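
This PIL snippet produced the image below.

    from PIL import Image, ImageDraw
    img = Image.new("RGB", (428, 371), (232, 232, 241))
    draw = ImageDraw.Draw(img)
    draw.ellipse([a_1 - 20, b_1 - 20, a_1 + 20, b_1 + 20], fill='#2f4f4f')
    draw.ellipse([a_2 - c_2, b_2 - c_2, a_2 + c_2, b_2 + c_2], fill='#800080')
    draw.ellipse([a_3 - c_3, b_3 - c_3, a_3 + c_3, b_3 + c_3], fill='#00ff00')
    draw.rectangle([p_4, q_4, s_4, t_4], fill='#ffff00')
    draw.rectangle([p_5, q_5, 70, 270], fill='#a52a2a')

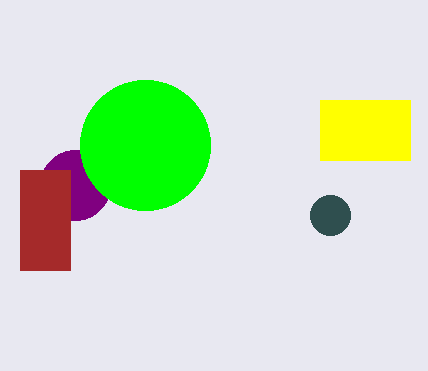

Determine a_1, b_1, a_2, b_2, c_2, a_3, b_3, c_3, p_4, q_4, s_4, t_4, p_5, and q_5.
a_1 = 330, b_1 = 215, a_2 = 75, b_2 = 185, c_2 = 35, a_3 = 145, b_3 = 145, c_3 = 65, p_4 = 320, q_4 = 100, s_4 = 410, t_4 = 160, p_5 = 20, q_5 = 170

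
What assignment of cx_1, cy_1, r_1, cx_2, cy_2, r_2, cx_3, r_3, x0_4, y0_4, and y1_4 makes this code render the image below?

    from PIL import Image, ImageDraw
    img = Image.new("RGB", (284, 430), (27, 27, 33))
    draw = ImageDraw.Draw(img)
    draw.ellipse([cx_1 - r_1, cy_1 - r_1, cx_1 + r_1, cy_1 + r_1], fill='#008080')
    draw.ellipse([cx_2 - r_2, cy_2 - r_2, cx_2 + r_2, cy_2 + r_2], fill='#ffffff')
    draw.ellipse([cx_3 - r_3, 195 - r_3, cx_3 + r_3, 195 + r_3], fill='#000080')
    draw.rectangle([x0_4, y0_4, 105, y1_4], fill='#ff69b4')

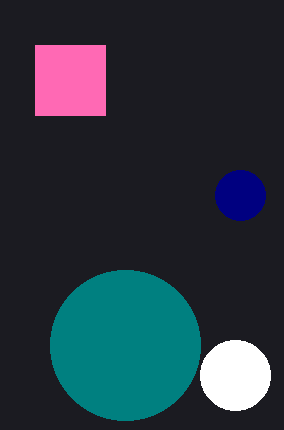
cx_1 = 125
cy_1 = 345
r_1 = 75
cx_2 = 235
cy_2 = 375
r_2 = 35
cx_3 = 240
r_3 = 25
x0_4 = 35
y0_4 = 45
y1_4 = 115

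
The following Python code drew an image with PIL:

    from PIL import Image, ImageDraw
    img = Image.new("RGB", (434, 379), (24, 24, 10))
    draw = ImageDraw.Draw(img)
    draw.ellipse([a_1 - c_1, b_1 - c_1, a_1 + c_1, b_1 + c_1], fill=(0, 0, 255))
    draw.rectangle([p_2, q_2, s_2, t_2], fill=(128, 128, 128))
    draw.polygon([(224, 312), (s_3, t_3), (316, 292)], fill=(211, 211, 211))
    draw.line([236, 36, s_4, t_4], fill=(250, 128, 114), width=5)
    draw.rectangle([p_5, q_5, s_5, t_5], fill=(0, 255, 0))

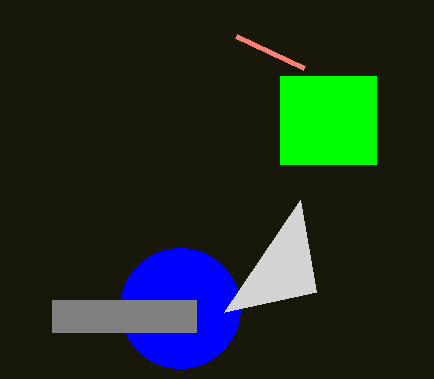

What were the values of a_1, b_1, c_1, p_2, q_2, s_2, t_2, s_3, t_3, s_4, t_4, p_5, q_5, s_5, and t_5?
a_1 = 180
b_1 = 308
c_1 = 60
p_2 = 52
q_2 = 300
s_2 = 196
t_2 = 332
s_3 = 300
t_3 = 200
s_4 = 304
t_4 = 68
p_5 = 280
q_5 = 76
s_5 = 376
t_5 = 164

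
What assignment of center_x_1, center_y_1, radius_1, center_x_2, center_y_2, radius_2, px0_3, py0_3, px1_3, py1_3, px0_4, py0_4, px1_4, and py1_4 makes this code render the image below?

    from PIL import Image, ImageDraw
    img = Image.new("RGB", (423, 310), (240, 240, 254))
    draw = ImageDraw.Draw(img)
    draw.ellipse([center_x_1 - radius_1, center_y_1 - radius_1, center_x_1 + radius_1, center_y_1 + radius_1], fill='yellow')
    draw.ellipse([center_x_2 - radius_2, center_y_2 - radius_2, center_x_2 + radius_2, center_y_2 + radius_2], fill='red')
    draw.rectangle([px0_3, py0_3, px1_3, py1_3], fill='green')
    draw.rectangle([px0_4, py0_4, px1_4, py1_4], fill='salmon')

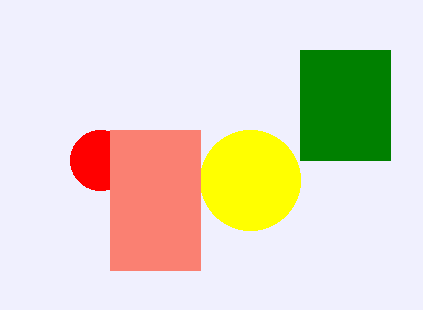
center_x_1 = 250, center_y_1 = 180, radius_1 = 50, center_x_2 = 100, center_y_2 = 160, radius_2 = 30, px0_3 = 300, py0_3 = 50, px1_3 = 390, py1_3 = 160, px0_4 = 110, py0_4 = 130, px1_4 = 200, py1_4 = 270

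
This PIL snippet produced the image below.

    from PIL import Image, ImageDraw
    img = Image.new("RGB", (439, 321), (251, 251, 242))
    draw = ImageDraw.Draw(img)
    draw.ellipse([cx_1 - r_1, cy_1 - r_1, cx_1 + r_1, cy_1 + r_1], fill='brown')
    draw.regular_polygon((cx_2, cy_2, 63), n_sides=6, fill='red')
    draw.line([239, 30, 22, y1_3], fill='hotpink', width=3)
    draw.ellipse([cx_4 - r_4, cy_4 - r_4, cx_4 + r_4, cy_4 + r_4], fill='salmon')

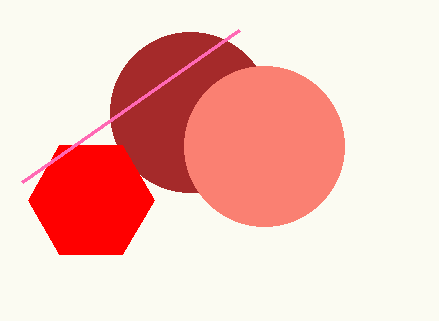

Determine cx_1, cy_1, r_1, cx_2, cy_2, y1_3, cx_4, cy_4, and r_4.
cx_1 = 190
cy_1 = 112
r_1 = 80
cx_2 = 91
cy_2 = 200
y1_3 = 182
cx_4 = 264
cy_4 = 146
r_4 = 80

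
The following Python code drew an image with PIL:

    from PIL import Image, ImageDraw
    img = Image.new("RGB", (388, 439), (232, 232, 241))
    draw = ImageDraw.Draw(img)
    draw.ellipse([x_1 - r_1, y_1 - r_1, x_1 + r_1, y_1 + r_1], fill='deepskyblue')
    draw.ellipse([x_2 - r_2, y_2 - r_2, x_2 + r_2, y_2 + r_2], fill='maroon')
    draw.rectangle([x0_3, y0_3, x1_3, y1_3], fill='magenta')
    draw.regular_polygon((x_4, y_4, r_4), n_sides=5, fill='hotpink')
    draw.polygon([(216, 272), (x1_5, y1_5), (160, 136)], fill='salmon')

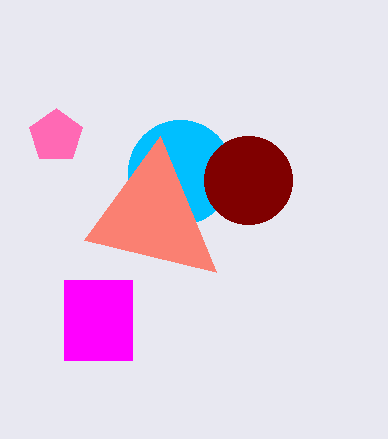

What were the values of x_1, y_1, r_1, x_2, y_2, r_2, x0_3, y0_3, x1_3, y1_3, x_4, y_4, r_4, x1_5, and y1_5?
x_1 = 180
y_1 = 172
r_1 = 52
x_2 = 248
y_2 = 180
r_2 = 44
x0_3 = 64
y0_3 = 280
x1_3 = 132
y1_3 = 360
x_4 = 56
y_4 = 136
r_4 = 28
x1_5 = 84
y1_5 = 240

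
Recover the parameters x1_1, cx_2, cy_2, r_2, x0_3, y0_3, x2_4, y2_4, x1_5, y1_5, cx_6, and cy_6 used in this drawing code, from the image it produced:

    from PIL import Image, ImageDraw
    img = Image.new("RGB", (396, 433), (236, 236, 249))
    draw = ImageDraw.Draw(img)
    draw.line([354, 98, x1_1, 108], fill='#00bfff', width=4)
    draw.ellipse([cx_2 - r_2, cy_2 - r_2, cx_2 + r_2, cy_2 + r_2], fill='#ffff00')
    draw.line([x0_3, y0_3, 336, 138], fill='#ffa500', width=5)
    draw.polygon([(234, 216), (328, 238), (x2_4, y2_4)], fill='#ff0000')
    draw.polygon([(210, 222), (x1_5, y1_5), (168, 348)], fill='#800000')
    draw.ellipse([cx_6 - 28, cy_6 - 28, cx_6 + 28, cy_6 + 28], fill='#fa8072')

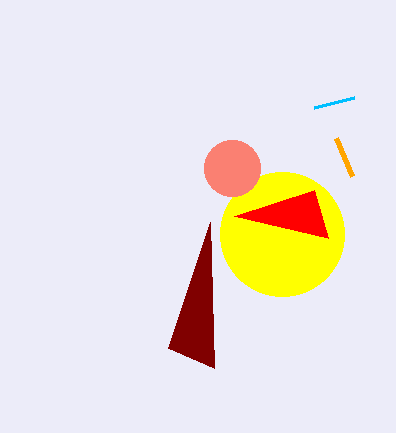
x1_1 = 314; cx_2 = 282; cy_2 = 234; r_2 = 62; x0_3 = 352; y0_3 = 176; x2_4 = 314; y2_4 = 190; x1_5 = 214; y1_5 = 368; cx_6 = 232; cy_6 = 168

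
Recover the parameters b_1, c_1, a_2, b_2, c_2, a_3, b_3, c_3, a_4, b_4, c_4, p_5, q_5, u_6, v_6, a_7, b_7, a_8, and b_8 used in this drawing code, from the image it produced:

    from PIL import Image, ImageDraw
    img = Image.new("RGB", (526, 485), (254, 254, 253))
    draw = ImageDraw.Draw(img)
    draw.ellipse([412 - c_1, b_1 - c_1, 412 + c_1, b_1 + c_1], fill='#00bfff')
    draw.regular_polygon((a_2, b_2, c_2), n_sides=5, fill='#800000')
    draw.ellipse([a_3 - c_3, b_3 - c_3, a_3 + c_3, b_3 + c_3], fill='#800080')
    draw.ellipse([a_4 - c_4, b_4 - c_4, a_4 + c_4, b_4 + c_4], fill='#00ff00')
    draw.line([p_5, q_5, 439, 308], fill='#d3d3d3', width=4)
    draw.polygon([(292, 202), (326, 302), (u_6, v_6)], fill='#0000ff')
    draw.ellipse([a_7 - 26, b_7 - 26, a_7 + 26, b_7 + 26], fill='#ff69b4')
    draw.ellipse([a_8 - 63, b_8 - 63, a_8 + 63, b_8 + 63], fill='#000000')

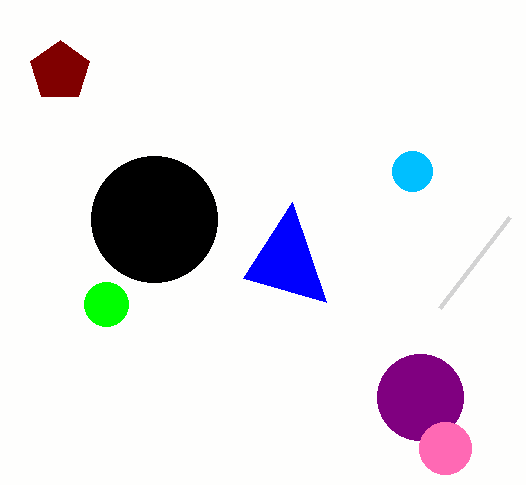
b_1 = 171; c_1 = 20; a_2 = 60; b_2 = 71; c_2 = 31; a_3 = 420; b_3 = 397; c_3 = 43; a_4 = 106; b_4 = 304; c_4 = 22; p_5 = 509; q_5 = 217; u_6 = 243; v_6 = 278; a_7 = 445; b_7 = 448; a_8 = 154; b_8 = 219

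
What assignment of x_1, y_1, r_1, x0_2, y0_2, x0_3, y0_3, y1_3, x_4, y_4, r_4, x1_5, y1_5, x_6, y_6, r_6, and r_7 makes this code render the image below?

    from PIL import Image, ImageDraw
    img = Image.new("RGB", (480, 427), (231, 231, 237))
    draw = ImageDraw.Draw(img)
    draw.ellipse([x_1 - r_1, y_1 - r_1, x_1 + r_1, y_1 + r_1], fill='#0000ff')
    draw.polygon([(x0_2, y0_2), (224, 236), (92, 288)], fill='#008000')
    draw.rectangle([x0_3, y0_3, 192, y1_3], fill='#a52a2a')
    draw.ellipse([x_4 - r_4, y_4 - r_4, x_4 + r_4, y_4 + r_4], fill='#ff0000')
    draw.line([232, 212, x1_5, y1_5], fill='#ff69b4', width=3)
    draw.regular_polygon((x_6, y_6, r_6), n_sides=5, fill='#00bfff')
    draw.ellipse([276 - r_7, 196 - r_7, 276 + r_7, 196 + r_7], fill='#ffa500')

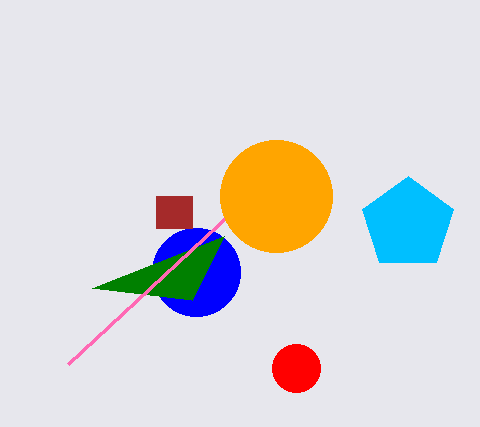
x_1 = 196, y_1 = 272, r_1 = 44, x0_2 = 192, y0_2 = 300, x0_3 = 156, y0_3 = 196, y1_3 = 228, x_4 = 296, y_4 = 368, r_4 = 24, x1_5 = 68, y1_5 = 364, x_6 = 408, y_6 = 224, r_6 = 48, r_7 = 56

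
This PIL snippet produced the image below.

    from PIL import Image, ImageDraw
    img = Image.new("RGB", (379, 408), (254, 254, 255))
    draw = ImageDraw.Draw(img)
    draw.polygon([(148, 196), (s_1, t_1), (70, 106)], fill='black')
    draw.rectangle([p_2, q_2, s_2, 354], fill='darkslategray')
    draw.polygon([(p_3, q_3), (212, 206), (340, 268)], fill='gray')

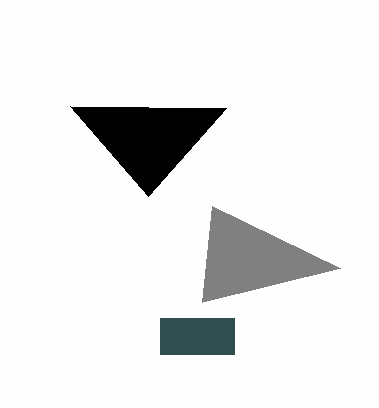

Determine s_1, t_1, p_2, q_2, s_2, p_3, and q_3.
s_1 = 226, t_1 = 108, p_2 = 160, q_2 = 318, s_2 = 234, p_3 = 202, q_3 = 302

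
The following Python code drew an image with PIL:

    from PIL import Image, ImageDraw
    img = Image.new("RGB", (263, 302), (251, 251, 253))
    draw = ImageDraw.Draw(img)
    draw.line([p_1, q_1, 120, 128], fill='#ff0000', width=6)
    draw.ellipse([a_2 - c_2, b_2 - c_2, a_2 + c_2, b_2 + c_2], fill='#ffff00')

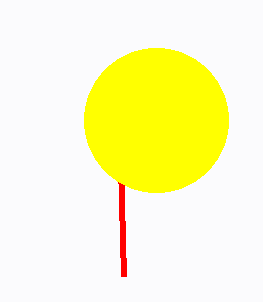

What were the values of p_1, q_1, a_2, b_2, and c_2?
p_1 = 124; q_1 = 276; a_2 = 156; b_2 = 120; c_2 = 72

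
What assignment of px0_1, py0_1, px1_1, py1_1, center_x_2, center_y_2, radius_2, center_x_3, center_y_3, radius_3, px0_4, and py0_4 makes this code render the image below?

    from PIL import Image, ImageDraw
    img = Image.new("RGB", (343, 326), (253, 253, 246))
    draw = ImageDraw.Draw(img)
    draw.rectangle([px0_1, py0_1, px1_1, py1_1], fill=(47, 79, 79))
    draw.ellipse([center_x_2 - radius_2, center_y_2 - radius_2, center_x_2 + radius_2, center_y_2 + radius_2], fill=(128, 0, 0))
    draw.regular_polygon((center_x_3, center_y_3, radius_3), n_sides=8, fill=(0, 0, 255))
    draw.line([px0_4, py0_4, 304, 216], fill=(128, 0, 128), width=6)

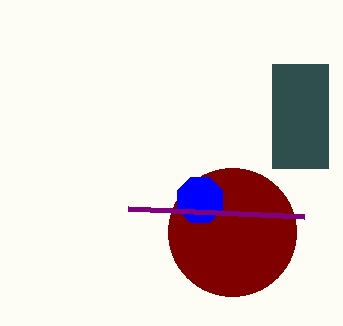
px0_1 = 272, py0_1 = 64, px1_1 = 328, py1_1 = 168, center_x_2 = 232, center_y_2 = 232, radius_2 = 64, center_x_3 = 200, center_y_3 = 200, radius_3 = 24, px0_4 = 128, py0_4 = 208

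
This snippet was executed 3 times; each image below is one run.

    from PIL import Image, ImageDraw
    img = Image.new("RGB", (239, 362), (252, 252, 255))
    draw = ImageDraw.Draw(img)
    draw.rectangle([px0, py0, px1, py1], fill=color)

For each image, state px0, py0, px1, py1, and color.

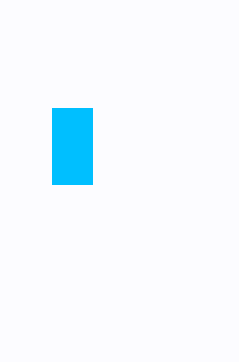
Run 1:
px0 = 52, py0 = 108, px1 = 92, py1 = 184, color = 'deepskyblue'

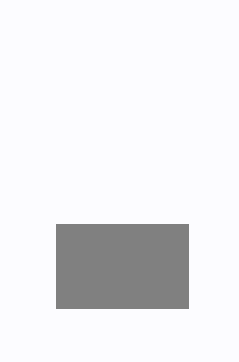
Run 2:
px0 = 56, py0 = 224, px1 = 188, py1 = 308, color = 'gray'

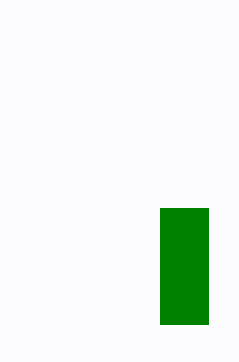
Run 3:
px0 = 160
py0 = 208
px1 = 208
py1 = 324
color = 'green'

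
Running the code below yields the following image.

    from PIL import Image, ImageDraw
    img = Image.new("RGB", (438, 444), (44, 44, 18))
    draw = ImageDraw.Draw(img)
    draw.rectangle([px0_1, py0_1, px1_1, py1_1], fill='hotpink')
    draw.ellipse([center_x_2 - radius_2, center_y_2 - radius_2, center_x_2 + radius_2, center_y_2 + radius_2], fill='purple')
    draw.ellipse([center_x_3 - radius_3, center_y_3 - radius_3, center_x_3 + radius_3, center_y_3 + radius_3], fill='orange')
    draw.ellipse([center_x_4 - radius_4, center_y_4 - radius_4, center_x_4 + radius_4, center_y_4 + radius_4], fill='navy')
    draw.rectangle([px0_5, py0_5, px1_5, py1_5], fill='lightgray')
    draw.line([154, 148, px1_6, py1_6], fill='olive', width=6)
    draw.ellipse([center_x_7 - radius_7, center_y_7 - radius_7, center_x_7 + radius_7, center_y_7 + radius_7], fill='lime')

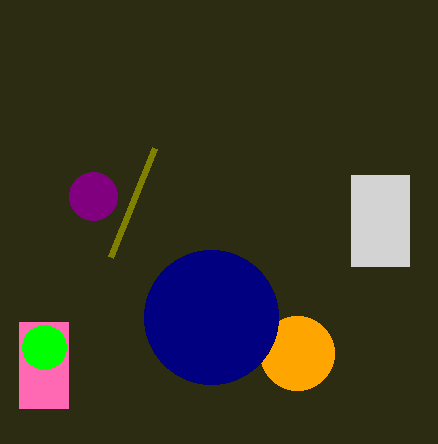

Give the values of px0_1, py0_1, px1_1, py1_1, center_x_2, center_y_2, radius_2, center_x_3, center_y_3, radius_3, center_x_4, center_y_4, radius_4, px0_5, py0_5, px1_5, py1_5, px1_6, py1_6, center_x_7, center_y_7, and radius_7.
px0_1 = 19; py0_1 = 322; px1_1 = 68; py1_1 = 408; center_x_2 = 93; center_y_2 = 196; radius_2 = 24; center_x_3 = 297; center_y_3 = 353; radius_3 = 37; center_x_4 = 211; center_y_4 = 317; radius_4 = 67; px0_5 = 351; py0_5 = 175; px1_5 = 409; py1_5 = 266; px1_6 = 110; py1_6 = 257; center_x_7 = 44; center_y_7 = 347; radius_7 = 22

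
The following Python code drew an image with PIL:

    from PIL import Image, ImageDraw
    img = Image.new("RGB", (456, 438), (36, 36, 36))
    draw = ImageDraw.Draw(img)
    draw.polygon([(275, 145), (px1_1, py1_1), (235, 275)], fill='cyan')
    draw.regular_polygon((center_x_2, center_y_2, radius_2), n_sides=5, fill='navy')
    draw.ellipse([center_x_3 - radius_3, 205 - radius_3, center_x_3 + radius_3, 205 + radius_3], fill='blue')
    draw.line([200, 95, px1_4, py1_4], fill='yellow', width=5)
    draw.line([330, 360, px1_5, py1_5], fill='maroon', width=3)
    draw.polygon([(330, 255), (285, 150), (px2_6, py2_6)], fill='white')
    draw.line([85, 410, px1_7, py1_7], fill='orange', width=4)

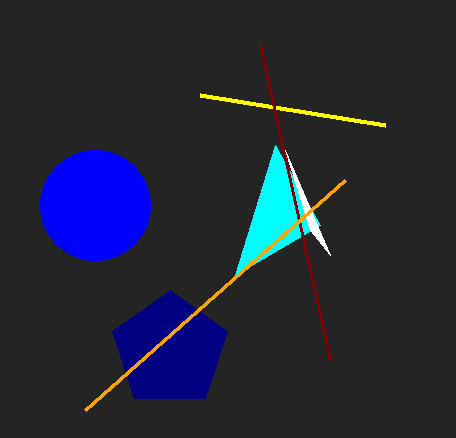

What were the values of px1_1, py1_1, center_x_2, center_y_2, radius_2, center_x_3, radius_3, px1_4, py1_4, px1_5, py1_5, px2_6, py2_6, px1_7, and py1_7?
px1_1 = 320, py1_1 = 225, center_x_2 = 170, center_y_2 = 350, radius_2 = 60, center_x_3 = 95, radius_3 = 55, px1_4 = 385, py1_4 = 125, px1_5 = 260, py1_5 = 45, px2_6 = 310, py2_6 = 230, px1_7 = 345, py1_7 = 180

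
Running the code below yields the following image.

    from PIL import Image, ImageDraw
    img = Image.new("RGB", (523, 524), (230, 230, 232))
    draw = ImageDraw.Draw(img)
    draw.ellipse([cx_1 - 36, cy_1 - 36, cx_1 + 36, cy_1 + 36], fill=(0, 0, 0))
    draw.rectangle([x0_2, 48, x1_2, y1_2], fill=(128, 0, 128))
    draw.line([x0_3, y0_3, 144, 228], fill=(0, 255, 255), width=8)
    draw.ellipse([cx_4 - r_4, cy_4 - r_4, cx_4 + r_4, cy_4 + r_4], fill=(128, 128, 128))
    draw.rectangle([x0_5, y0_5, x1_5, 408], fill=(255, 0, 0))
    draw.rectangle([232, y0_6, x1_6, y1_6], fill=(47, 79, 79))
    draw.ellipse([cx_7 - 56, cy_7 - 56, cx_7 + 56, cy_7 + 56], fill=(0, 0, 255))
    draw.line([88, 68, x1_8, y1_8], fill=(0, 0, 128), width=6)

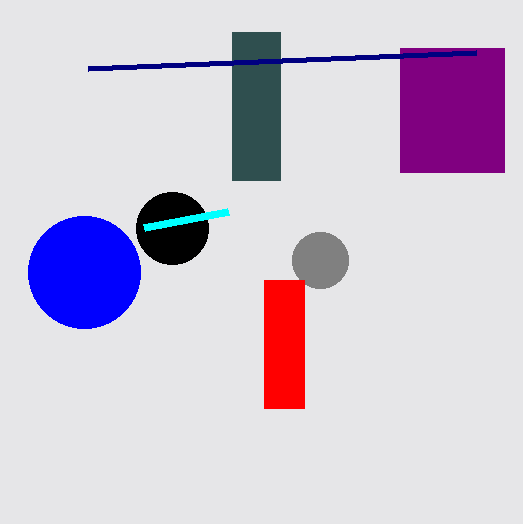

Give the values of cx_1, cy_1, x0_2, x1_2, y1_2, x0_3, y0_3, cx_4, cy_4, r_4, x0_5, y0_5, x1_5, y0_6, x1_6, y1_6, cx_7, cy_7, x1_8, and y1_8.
cx_1 = 172
cy_1 = 228
x0_2 = 400
x1_2 = 504
y1_2 = 172
x0_3 = 228
y0_3 = 212
cx_4 = 320
cy_4 = 260
r_4 = 28
x0_5 = 264
y0_5 = 280
x1_5 = 304
y0_6 = 32
x1_6 = 280
y1_6 = 180
cx_7 = 84
cy_7 = 272
x1_8 = 476
y1_8 = 52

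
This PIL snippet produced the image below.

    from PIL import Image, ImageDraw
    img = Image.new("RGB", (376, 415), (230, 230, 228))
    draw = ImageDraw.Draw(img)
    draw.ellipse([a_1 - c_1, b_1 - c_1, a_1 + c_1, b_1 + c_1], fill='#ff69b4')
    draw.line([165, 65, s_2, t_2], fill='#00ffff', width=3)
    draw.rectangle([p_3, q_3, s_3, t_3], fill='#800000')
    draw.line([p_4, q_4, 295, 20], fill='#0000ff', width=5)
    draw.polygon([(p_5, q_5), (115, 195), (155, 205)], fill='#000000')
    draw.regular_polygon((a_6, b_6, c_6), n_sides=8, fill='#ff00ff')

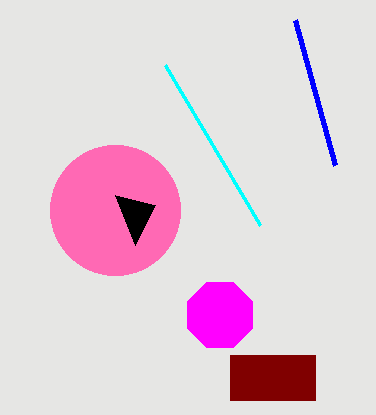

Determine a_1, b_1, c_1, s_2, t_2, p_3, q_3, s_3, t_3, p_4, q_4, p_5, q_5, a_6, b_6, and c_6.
a_1 = 115
b_1 = 210
c_1 = 65
s_2 = 260
t_2 = 225
p_3 = 230
q_3 = 355
s_3 = 315
t_3 = 400
p_4 = 335
q_4 = 165
p_5 = 135
q_5 = 245
a_6 = 220
b_6 = 315
c_6 = 35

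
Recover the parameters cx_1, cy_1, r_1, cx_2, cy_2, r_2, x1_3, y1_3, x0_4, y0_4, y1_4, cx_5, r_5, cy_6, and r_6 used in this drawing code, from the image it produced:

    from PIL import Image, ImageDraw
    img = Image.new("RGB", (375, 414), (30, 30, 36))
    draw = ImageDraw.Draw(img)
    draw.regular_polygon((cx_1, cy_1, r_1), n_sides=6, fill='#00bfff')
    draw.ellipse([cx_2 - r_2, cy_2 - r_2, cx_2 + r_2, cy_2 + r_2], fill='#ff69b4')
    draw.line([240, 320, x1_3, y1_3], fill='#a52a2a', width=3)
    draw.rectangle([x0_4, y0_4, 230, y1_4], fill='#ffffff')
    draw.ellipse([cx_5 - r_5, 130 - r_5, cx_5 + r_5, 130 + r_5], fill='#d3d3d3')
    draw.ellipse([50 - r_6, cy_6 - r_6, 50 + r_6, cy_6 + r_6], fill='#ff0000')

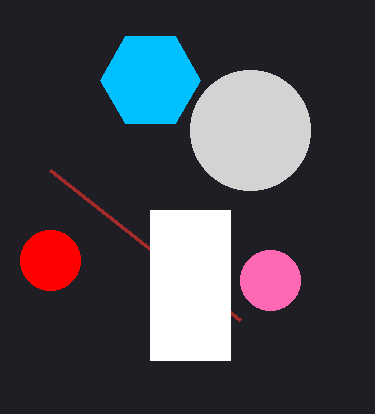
cx_1 = 150
cy_1 = 80
r_1 = 50
cx_2 = 270
cy_2 = 280
r_2 = 30
x1_3 = 50
y1_3 = 170
x0_4 = 150
y0_4 = 210
y1_4 = 360
cx_5 = 250
r_5 = 60
cy_6 = 260
r_6 = 30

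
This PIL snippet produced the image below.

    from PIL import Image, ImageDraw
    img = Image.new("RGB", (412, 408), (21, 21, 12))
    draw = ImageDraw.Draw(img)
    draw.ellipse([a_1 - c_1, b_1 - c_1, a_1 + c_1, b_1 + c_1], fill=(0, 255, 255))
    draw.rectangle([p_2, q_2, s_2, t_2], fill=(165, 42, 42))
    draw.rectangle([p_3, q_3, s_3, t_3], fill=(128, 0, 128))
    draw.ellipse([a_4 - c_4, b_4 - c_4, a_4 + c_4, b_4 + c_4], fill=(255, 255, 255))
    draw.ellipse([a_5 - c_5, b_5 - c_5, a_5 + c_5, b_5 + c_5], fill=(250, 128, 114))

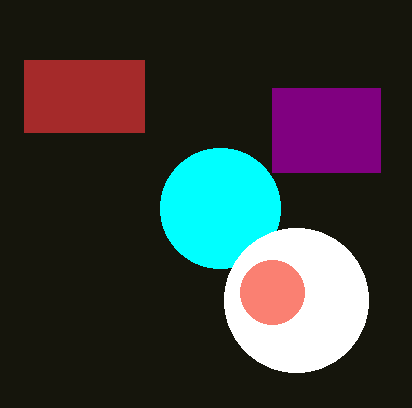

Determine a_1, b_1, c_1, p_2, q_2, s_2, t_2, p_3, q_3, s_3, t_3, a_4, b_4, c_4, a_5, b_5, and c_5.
a_1 = 220; b_1 = 208; c_1 = 60; p_2 = 24; q_2 = 60; s_2 = 144; t_2 = 132; p_3 = 272; q_3 = 88; s_3 = 380; t_3 = 172; a_4 = 296; b_4 = 300; c_4 = 72; a_5 = 272; b_5 = 292; c_5 = 32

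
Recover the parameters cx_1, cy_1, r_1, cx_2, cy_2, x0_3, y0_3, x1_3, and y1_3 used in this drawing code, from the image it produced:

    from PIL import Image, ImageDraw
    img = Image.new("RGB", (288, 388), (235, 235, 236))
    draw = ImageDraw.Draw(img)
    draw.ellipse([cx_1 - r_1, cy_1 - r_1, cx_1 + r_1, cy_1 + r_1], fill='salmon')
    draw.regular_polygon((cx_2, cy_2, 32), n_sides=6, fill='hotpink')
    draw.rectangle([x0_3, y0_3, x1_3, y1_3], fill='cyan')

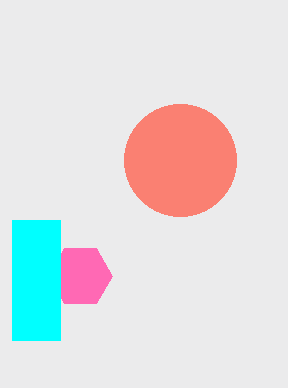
cx_1 = 180, cy_1 = 160, r_1 = 56, cx_2 = 80, cy_2 = 276, x0_3 = 12, y0_3 = 220, x1_3 = 60, y1_3 = 340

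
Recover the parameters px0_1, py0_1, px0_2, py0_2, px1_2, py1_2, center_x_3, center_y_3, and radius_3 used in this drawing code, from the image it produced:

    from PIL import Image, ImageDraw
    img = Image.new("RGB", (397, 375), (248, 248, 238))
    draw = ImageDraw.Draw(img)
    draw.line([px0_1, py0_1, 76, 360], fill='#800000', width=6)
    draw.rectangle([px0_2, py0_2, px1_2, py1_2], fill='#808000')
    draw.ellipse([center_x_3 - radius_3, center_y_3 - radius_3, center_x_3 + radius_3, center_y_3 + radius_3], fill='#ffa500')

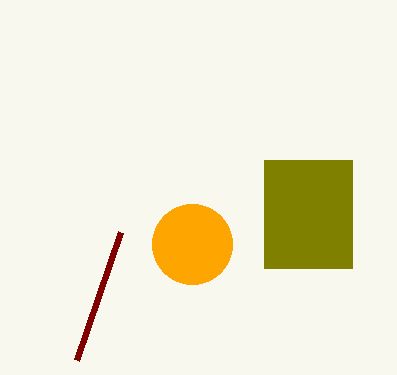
px0_1 = 120; py0_1 = 232; px0_2 = 264; py0_2 = 160; px1_2 = 352; py1_2 = 268; center_x_3 = 192; center_y_3 = 244; radius_3 = 40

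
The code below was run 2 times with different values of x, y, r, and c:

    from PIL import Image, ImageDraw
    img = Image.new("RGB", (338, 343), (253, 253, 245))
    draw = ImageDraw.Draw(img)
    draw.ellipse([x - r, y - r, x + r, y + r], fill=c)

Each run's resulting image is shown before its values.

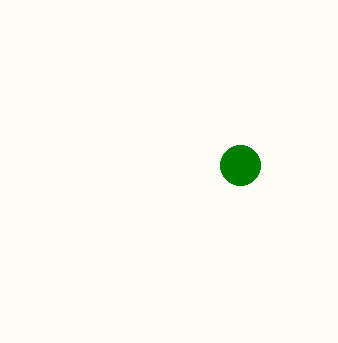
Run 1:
x = 240
y = 165
r = 20
c = 'green'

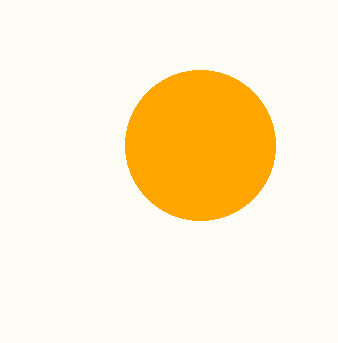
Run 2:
x = 200; y = 145; r = 75; c = 'orange'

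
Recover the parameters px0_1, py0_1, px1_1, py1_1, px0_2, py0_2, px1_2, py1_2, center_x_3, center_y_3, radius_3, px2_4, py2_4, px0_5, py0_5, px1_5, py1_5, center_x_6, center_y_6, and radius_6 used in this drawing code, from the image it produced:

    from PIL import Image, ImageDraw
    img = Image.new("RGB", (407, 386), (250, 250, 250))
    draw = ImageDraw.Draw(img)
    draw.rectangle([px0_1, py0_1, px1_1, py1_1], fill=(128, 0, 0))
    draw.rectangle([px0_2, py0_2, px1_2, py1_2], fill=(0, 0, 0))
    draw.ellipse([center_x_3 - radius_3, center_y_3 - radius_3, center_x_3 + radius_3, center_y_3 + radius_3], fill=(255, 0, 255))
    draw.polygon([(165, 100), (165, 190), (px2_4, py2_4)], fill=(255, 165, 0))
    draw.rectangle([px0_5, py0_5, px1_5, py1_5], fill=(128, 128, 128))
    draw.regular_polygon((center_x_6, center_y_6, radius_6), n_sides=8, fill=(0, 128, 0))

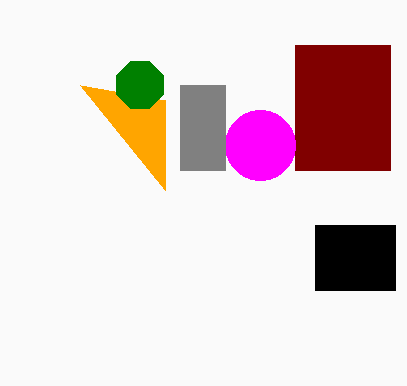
px0_1 = 295
py0_1 = 45
px1_1 = 390
py1_1 = 170
px0_2 = 315
py0_2 = 225
px1_2 = 395
py1_2 = 290
center_x_3 = 260
center_y_3 = 145
radius_3 = 35
px2_4 = 80
py2_4 = 85
px0_5 = 180
py0_5 = 85
px1_5 = 225
py1_5 = 170
center_x_6 = 140
center_y_6 = 85
radius_6 = 25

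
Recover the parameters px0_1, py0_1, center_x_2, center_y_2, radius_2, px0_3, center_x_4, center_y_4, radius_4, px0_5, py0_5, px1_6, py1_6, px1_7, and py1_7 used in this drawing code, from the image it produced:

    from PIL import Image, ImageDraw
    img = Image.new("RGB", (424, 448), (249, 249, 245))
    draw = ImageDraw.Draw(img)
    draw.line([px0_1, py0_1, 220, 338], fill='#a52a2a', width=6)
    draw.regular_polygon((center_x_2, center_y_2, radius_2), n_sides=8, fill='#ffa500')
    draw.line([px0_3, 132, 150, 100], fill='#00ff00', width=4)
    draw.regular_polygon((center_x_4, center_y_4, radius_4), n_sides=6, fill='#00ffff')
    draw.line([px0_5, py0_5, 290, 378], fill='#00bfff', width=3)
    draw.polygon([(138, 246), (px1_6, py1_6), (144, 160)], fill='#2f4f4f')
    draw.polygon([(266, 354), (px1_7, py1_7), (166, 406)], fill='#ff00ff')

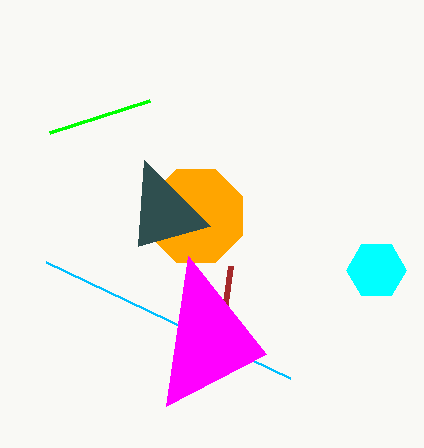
px0_1 = 230; py0_1 = 266; center_x_2 = 196; center_y_2 = 216; radius_2 = 50; px0_3 = 50; center_x_4 = 376; center_y_4 = 270; radius_4 = 30; px0_5 = 46; py0_5 = 262; px1_6 = 210; py1_6 = 226; px1_7 = 188; py1_7 = 256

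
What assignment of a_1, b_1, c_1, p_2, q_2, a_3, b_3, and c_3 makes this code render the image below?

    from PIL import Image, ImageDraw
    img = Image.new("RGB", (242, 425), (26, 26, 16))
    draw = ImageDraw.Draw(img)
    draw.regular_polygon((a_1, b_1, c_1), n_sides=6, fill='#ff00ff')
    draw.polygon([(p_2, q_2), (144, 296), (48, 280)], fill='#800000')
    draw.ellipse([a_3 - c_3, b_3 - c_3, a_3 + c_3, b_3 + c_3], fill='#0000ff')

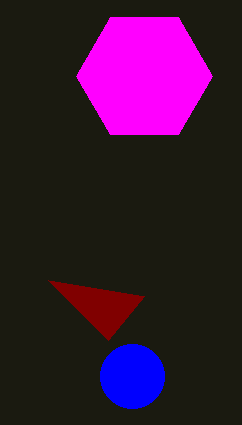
a_1 = 144
b_1 = 76
c_1 = 68
p_2 = 108
q_2 = 340
a_3 = 132
b_3 = 376
c_3 = 32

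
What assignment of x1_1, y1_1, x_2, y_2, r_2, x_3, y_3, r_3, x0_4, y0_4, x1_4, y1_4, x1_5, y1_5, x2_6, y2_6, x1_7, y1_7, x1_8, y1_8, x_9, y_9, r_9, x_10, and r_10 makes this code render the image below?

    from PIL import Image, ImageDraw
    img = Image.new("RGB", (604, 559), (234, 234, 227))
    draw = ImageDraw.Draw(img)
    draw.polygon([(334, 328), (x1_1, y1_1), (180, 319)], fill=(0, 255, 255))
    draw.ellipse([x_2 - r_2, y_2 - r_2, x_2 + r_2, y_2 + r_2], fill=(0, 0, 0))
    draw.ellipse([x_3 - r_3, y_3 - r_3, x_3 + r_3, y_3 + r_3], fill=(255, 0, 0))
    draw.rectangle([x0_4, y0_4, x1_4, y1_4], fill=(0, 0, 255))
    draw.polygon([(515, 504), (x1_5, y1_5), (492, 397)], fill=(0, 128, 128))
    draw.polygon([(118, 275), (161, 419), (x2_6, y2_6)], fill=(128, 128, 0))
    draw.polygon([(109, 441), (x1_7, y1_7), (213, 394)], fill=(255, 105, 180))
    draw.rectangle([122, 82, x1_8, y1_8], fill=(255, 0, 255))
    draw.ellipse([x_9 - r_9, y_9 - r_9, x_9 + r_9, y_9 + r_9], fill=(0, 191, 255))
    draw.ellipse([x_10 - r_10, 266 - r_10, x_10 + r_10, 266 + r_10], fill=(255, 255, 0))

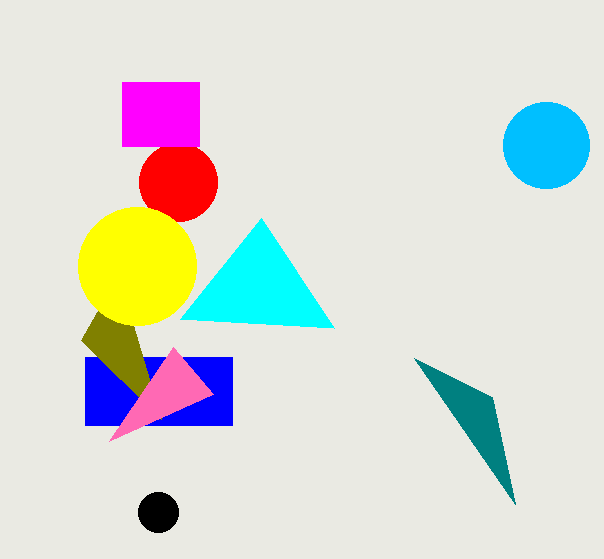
x1_1 = 261; y1_1 = 218; x_2 = 158; y_2 = 512; r_2 = 20; x_3 = 178; y_3 = 182; r_3 = 39; x0_4 = 85; y0_4 = 357; x1_4 = 232; y1_4 = 425; x1_5 = 414; y1_5 = 358; x2_6 = 81; y2_6 = 340; x1_7 = 173; y1_7 = 347; x1_8 = 199; y1_8 = 146; x_9 = 546; y_9 = 145; r_9 = 43; x_10 = 137; r_10 = 59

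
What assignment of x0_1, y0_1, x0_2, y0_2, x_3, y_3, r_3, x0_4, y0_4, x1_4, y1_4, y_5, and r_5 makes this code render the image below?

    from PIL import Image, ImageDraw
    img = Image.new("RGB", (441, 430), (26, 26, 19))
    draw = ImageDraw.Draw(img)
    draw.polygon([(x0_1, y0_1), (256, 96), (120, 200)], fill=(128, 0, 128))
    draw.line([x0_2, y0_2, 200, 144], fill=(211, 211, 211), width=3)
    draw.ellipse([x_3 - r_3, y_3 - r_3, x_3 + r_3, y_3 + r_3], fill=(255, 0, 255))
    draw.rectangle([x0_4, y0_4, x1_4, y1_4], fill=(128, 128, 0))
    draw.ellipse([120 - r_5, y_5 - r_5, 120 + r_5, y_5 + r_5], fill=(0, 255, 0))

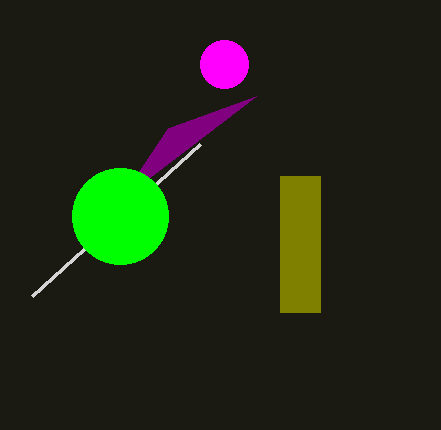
x0_1 = 168; y0_1 = 128; x0_2 = 32; y0_2 = 296; x_3 = 224; y_3 = 64; r_3 = 24; x0_4 = 280; y0_4 = 176; x1_4 = 320; y1_4 = 312; y_5 = 216; r_5 = 48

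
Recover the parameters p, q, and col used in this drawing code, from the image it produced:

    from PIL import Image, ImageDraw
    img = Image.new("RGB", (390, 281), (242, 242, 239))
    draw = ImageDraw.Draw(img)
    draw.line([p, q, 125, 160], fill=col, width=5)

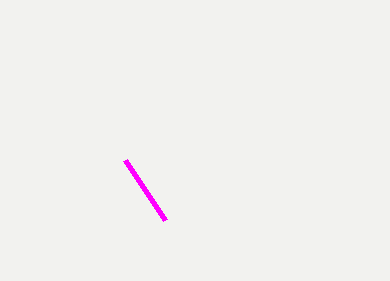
p = 165; q = 220; col = 'magenta'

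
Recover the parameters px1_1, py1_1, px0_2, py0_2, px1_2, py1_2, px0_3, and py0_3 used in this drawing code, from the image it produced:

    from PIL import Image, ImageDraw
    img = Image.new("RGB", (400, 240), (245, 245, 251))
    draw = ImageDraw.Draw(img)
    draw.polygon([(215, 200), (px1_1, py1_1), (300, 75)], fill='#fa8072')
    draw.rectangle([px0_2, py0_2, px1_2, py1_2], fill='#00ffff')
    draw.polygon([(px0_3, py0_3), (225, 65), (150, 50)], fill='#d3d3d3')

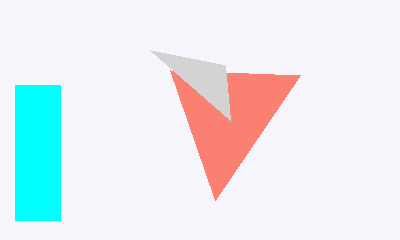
px1_1 = 170; py1_1 = 70; px0_2 = 15; py0_2 = 85; px1_2 = 60; py1_2 = 220; px0_3 = 230; py0_3 = 120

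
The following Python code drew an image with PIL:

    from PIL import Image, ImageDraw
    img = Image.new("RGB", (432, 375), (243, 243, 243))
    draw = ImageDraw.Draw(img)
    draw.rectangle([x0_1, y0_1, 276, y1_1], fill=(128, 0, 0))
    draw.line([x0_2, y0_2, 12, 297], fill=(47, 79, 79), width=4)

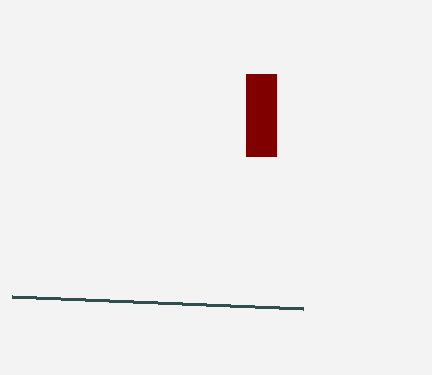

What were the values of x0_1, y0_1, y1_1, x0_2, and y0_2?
x0_1 = 246
y0_1 = 74
y1_1 = 156
x0_2 = 303
y0_2 = 309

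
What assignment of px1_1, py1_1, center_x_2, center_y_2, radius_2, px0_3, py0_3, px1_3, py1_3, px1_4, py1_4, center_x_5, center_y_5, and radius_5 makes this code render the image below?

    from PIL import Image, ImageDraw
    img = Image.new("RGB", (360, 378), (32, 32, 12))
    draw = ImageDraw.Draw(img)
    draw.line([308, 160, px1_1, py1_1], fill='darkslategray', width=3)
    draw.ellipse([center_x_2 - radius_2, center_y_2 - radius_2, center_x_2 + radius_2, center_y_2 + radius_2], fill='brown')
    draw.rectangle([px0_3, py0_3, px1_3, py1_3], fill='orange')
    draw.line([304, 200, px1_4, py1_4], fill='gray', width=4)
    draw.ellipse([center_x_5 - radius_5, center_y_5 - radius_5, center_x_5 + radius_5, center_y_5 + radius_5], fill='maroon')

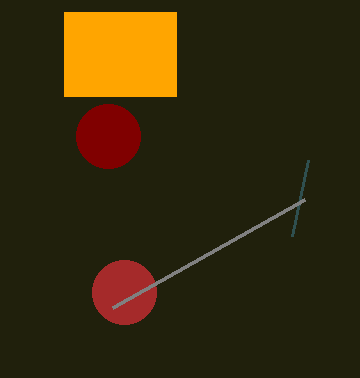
px1_1 = 292; py1_1 = 236; center_x_2 = 124; center_y_2 = 292; radius_2 = 32; px0_3 = 64; py0_3 = 12; px1_3 = 176; py1_3 = 96; px1_4 = 112; py1_4 = 308; center_x_5 = 108; center_y_5 = 136; radius_5 = 32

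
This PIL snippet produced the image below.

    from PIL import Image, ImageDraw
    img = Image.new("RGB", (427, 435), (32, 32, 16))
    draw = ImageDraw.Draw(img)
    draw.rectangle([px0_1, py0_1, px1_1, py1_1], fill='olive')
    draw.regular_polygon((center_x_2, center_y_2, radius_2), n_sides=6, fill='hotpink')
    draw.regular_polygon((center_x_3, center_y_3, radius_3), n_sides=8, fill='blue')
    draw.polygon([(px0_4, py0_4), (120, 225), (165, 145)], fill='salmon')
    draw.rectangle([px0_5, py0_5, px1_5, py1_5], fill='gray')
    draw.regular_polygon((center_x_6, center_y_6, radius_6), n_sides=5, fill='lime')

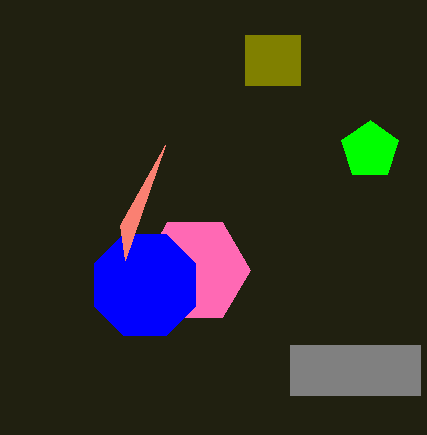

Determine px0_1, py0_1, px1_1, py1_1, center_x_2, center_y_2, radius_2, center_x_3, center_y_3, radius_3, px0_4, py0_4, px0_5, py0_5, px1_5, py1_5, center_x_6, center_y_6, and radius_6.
px0_1 = 245; py0_1 = 35; px1_1 = 300; py1_1 = 85; center_x_2 = 195; center_y_2 = 270; radius_2 = 55; center_x_3 = 145; center_y_3 = 285; radius_3 = 55; px0_4 = 125; py0_4 = 260; px0_5 = 290; py0_5 = 345; px1_5 = 420; py1_5 = 395; center_x_6 = 370; center_y_6 = 150; radius_6 = 30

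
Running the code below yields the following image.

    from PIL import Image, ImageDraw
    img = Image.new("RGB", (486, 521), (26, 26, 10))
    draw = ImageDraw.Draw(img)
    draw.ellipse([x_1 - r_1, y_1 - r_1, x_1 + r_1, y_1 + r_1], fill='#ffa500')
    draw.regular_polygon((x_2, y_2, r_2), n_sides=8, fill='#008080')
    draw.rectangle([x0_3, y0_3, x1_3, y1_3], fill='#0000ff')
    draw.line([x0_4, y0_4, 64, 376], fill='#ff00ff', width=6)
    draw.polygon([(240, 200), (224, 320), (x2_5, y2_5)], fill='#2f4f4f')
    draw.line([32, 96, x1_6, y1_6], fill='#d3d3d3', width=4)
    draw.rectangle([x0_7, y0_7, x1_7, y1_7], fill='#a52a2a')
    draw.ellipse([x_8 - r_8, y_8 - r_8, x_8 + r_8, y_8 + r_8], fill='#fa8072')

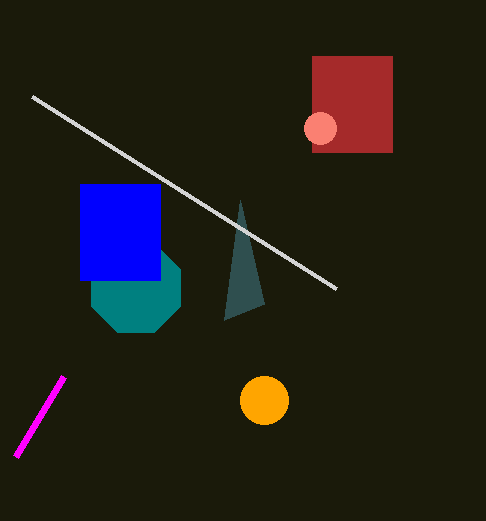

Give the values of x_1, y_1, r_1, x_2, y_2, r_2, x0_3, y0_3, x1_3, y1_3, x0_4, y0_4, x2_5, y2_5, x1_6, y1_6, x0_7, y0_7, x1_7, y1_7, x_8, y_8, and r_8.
x_1 = 264
y_1 = 400
r_1 = 24
x_2 = 136
y_2 = 288
r_2 = 48
x0_3 = 80
y0_3 = 184
x1_3 = 160
y1_3 = 280
x0_4 = 16
y0_4 = 456
x2_5 = 264
y2_5 = 304
x1_6 = 336
y1_6 = 288
x0_7 = 312
y0_7 = 56
x1_7 = 392
y1_7 = 152
x_8 = 320
y_8 = 128
r_8 = 16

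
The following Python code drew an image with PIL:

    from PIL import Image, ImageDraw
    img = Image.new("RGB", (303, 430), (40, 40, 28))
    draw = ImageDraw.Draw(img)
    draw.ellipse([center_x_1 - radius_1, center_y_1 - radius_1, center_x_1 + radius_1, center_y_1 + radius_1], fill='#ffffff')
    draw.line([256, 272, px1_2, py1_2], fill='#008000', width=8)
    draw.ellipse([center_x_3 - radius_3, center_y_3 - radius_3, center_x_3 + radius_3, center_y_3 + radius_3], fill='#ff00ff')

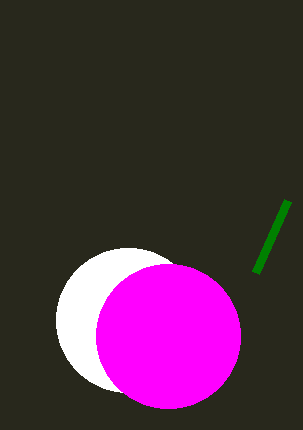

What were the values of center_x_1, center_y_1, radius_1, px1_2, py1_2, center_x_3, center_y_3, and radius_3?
center_x_1 = 128; center_y_1 = 320; radius_1 = 72; px1_2 = 288; py1_2 = 200; center_x_3 = 168; center_y_3 = 336; radius_3 = 72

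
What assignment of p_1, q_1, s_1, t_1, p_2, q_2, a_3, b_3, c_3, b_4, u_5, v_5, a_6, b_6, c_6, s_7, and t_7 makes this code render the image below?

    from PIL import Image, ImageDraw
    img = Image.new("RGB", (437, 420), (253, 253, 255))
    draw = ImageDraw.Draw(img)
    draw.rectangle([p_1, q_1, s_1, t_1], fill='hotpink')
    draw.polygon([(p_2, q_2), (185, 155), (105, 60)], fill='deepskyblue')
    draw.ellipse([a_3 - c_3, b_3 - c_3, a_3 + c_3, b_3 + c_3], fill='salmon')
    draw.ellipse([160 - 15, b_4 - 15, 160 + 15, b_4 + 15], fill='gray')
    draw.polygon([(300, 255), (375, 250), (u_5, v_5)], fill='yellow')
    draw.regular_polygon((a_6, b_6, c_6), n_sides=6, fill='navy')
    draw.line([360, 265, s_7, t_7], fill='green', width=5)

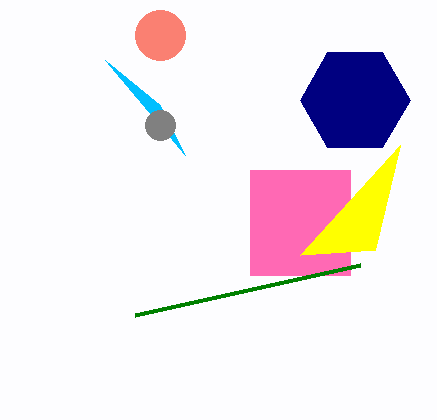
p_1 = 250
q_1 = 170
s_1 = 350
t_1 = 275
p_2 = 160
q_2 = 105
a_3 = 160
b_3 = 35
c_3 = 25
b_4 = 125
u_5 = 400
v_5 = 145
a_6 = 355
b_6 = 100
c_6 = 55
s_7 = 135
t_7 = 315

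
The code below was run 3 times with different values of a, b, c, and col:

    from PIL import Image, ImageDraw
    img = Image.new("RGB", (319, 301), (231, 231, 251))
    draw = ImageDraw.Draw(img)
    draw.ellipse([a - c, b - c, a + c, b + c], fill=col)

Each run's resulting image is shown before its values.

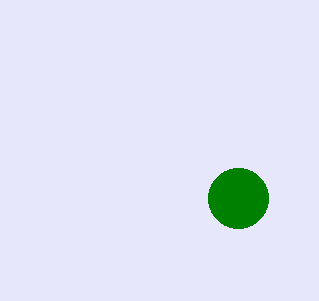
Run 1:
a = 238
b = 198
c = 30
col = 'green'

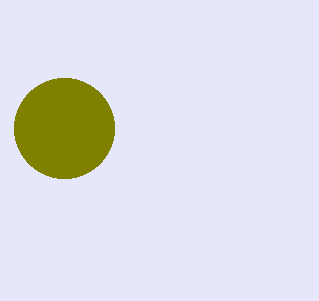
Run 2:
a = 64, b = 128, c = 50, col = 'olive'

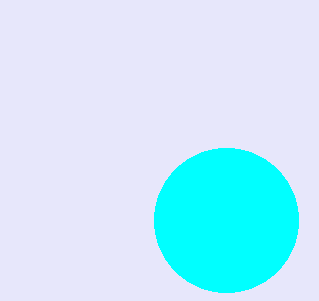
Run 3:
a = 226; b = 220; c = 72; col = 'cyan'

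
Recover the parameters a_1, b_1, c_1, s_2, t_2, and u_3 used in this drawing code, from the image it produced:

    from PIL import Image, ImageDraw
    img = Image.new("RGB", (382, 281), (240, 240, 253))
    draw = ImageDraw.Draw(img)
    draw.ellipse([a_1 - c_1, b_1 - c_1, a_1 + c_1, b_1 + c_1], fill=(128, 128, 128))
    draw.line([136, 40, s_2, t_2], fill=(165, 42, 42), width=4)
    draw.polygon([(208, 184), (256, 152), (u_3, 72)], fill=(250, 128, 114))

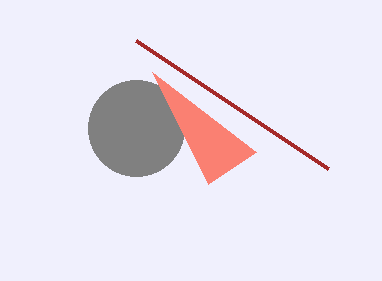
a_1 = 136
b_1 = 128
c_1 = 48
s_2 = 328
t_2 = 168
u_3 = 152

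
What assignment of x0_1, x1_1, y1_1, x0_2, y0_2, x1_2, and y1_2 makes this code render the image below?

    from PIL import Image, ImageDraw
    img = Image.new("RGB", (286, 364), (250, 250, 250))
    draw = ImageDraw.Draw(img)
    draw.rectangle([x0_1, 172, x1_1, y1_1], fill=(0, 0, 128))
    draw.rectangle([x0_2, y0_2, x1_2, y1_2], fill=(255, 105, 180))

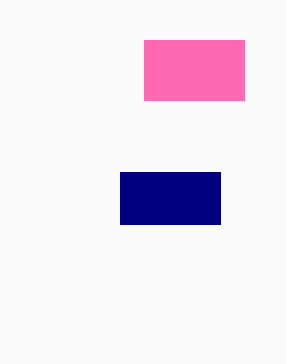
x0_1 = 120, x1_1 = 220, y1_1 = 224, x0_2 = 144, y0_2 = 40, x1_2 = 244, y1_2 = 100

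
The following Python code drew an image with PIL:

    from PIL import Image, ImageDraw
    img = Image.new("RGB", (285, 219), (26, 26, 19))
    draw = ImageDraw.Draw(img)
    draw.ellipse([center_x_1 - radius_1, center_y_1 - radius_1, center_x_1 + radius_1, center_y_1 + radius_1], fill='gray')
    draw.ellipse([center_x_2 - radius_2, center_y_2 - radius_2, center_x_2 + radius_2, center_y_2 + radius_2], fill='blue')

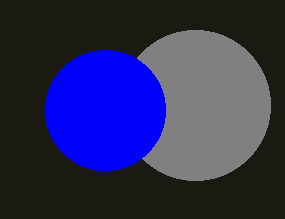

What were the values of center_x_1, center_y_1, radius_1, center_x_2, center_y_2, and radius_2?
center_x_1 = 195, center_y_1 = 105, radius_1 = 75, center_x_2 = 105, center_y_2 = 110, radius_2 = 60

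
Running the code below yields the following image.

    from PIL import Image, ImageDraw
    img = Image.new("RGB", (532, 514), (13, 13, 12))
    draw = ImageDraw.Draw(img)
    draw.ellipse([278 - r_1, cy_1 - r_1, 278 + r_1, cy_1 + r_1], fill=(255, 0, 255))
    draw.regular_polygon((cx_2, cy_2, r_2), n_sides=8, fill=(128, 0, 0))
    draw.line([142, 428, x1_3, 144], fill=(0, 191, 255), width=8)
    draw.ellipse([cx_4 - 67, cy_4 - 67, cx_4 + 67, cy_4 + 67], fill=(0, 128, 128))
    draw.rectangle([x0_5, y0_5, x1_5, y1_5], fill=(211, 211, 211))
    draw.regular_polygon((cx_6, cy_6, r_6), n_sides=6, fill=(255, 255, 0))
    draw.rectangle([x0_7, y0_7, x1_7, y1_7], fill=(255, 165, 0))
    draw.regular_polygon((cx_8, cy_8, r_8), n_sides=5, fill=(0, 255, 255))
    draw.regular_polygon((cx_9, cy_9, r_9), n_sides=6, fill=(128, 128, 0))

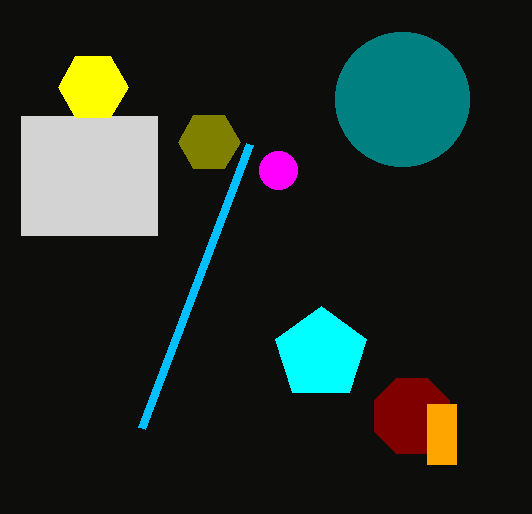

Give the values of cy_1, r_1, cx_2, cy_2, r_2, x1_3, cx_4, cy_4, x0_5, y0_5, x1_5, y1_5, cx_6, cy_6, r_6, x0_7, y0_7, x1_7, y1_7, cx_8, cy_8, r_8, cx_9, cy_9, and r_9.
cy_1 = 170; r_1 = 19; cx_2 = 412; cy_2 = 416; r_2 = 41; x1_3 = 250; cx_4 = 402; cy_4 = 99; x0_5 = 21; y0_5 = 116; x1_5 = 157; y1_5 = 235; cx_6 = 93; cy_6 = 87; r_6 = 35; x0_7 = 427; y0_7 = 404; x1_7 = 456; y1_7 = 464; cx_8 = 321; cy_8 = 354; r_8 = 48; cx_9 = 209; cy_9 = 142; r_9 = 31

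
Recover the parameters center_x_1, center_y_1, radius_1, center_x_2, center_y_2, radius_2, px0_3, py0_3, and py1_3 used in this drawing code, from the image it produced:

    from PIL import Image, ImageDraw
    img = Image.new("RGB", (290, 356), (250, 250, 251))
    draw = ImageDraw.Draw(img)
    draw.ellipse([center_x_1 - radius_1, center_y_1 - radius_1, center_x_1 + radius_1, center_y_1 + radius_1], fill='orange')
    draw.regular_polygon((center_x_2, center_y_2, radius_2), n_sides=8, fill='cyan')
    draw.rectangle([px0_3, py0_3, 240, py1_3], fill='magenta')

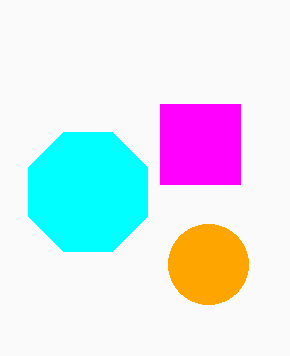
center_x_1 = 208; center_y_1 = 264; radius_1 = 40; center_x_2 = 88; center_y_2 = 192; radius_2 = 64; px0_3 = 160; py0_3 = 104; py1_3 = 184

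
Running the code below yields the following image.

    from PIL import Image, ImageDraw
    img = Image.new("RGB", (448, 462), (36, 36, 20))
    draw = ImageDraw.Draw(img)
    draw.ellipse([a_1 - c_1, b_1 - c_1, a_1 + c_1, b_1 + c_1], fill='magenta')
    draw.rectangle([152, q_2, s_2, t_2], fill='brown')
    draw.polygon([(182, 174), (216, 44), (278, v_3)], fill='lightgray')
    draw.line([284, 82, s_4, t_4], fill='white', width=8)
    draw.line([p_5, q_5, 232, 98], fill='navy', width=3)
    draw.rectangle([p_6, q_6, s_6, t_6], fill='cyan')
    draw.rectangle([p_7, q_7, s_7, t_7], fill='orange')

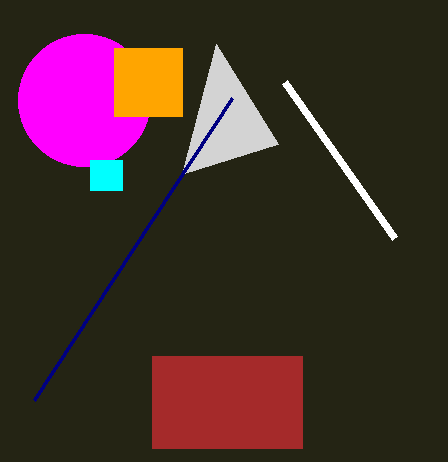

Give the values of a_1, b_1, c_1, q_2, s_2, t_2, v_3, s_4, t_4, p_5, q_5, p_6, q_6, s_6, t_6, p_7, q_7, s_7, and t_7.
a_1 = 84, b_1 = 100, c_1 = 66, q_2 = 356, s_2 = 302, t_2 = 448, v_3 = 144, s_4 = 394, t_4 = 238, p_5 = 34, q_5 = 400, p_6 = 90, q_6 = 160, s_6 = 122, t_6 = 190, p_7 = 114, q_7 = 48, s_7 = 182, t_7 = 116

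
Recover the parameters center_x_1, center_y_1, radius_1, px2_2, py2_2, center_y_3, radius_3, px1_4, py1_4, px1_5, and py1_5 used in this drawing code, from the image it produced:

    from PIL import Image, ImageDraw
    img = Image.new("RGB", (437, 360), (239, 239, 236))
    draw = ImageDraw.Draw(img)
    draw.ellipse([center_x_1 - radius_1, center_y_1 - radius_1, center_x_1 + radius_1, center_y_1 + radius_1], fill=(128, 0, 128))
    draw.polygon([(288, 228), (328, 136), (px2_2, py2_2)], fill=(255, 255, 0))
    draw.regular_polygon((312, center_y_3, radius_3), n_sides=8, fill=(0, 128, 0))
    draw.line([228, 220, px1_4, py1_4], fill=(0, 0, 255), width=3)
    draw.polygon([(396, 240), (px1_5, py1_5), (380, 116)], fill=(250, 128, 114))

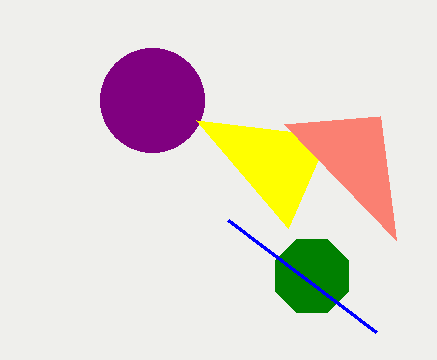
center_x_1 = 152
center_y_1 = 100
radius_1 = 52
px2_2 = 196
py2_2 = 120
center_y_3 = 276
radius_3 = 40
px1_4 = 376
py1_4 = 332
px1_5 = 284
py1_5 = 124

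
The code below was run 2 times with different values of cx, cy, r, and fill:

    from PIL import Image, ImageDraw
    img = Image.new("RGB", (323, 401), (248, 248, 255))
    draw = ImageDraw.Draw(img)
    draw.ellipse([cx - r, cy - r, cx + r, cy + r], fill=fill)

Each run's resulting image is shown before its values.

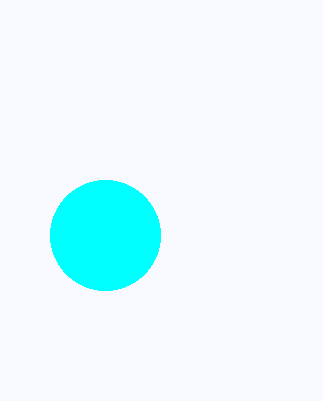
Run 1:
cx = 105
cy = 235
r = 55
fill = 'cyan'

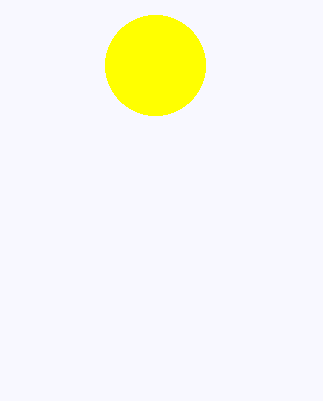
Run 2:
cx = 155; cy = 65; r = 50; fill = 'yellow'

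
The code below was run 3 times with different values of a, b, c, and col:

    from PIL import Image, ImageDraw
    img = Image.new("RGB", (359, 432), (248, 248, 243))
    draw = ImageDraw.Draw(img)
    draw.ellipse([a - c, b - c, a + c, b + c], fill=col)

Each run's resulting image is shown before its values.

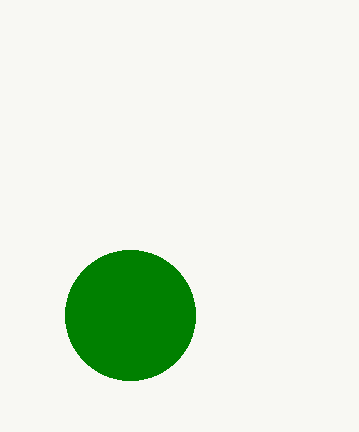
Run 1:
a = 130, b = 315, c = 65, col = 'green'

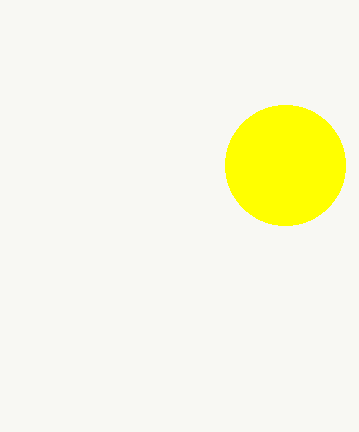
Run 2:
a = 285, b = 165, c = 60, col = 'yellow'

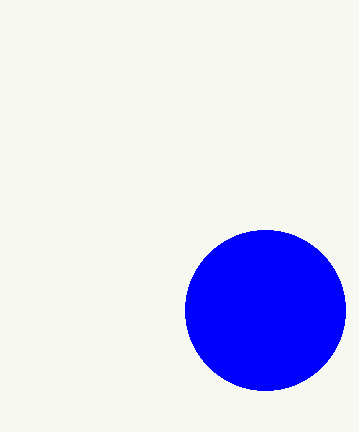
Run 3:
a = 265; b = 310; c = 80; col = 'blue'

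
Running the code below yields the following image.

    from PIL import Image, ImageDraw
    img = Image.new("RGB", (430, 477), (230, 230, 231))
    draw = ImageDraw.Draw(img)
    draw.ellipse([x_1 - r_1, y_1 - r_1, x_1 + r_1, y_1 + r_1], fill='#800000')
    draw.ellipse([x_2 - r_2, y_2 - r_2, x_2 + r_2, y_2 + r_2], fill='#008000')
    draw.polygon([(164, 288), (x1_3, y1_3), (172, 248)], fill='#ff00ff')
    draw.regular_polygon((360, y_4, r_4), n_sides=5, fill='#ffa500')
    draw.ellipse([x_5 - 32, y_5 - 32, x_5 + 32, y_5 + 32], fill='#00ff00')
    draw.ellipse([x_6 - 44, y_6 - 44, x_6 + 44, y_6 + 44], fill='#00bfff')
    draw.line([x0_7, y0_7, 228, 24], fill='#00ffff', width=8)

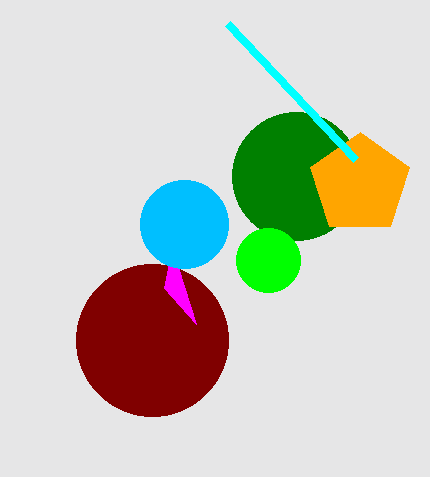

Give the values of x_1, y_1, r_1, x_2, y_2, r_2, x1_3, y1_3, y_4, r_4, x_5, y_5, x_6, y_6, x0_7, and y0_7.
x_1 = 152, y_1 = 340, r_1 = 76, x_2 = 296, y_2 = 176, r_2 = 64, x1_3 = 196, y1_3 = 324, y_4 = 184, r_4 = 52, x_5 = 268, y_5 = 260, x_6 = 184, y_6 = 224, x0_7 = 356, y0_7 = 160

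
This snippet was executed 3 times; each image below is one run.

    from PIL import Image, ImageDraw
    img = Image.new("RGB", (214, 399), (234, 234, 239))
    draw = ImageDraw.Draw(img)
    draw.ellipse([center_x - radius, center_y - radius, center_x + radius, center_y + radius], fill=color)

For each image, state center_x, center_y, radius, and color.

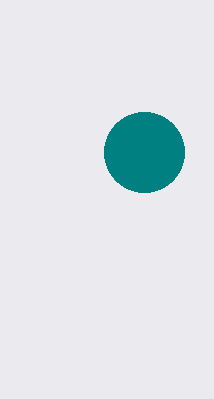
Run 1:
center_x = 144
center_y = 152
radius = 40
color = 'teal'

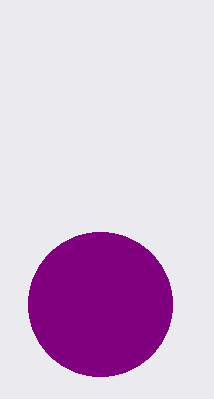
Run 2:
center_x = 100; center_y = 304; radius = 72; color = 'purple'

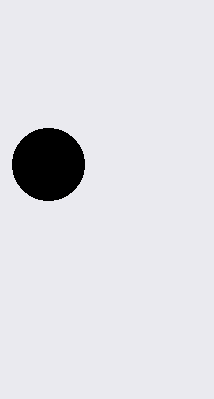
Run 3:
center_x = 48, center_y = 164, radius = 36, color = 'black'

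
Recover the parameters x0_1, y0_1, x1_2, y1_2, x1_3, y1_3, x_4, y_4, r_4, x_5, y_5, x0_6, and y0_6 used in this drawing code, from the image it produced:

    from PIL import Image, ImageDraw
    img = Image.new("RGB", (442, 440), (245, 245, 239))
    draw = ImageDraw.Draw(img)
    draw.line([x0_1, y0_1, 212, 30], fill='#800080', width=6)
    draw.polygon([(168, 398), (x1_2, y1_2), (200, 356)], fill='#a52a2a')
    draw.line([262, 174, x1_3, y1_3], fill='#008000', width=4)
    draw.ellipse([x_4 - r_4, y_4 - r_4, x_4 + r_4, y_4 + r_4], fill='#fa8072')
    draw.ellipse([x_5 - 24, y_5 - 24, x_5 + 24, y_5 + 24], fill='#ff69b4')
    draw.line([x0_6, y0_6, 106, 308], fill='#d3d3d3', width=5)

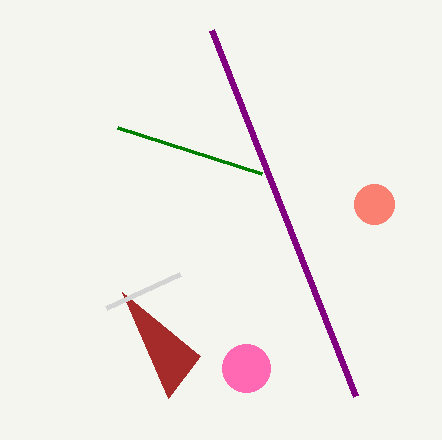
x0_1 = 356; y0_1 = 396; x1_2 = 122; y1_2 = 292; x1_3 = 118; y1_3 = 128; x_4 = 374; y_4 = 204; r_4 = 20; x_5 = 246; y_5 = 368; x0_6 = 180; y0_6 = 274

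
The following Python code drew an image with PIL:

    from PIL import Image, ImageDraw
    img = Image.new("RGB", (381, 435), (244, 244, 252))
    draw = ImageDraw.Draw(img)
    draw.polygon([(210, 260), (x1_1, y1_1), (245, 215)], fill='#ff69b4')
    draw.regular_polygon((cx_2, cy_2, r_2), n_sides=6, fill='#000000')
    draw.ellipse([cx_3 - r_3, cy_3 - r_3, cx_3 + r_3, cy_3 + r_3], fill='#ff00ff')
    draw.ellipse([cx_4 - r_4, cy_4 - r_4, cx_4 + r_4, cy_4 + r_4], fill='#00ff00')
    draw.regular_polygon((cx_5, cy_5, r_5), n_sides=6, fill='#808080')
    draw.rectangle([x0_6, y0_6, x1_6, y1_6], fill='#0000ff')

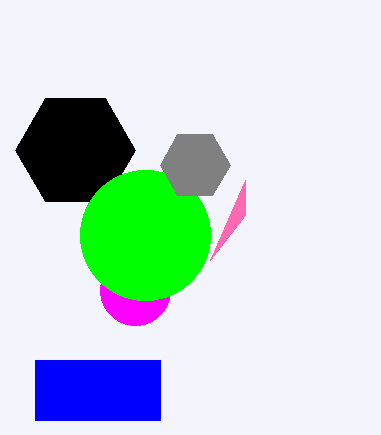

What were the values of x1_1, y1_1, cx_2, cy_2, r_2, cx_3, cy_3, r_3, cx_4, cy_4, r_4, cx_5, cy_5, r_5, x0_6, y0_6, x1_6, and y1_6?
x1_1 = 245, y1_1 = 180, cx_2 = 75, cy_2 = 150, r_2 = 60, cx_3 = 135, cy_3 = 290, r_3 = 35, cx_4 = 145, cy_4 = 235, r_4 = 65, cx_5 = 195, cy_5 = 165, r_5 = 35, x0_6 = 35, y0_6 = 360, x1_6 = 160, y1_6 = 420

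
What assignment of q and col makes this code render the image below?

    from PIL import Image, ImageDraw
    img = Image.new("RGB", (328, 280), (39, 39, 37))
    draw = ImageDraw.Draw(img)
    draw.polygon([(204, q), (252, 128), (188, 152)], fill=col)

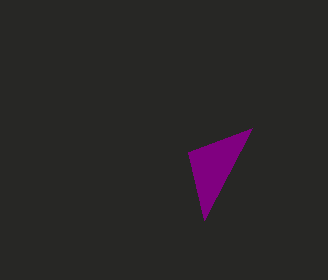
q = 220, col = 'purple'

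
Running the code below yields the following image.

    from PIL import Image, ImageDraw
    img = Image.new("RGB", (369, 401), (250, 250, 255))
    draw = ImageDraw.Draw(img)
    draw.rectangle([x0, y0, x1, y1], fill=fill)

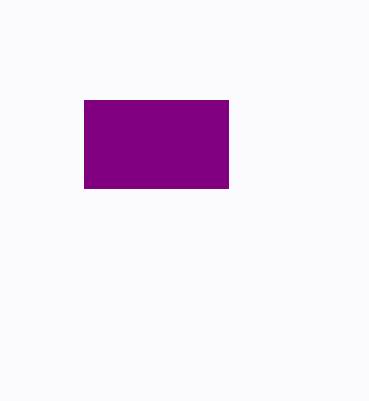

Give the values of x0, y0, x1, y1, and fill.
x0 = 84
y0 = 100
x1 = 228
y1 = 188
fill = 'purple'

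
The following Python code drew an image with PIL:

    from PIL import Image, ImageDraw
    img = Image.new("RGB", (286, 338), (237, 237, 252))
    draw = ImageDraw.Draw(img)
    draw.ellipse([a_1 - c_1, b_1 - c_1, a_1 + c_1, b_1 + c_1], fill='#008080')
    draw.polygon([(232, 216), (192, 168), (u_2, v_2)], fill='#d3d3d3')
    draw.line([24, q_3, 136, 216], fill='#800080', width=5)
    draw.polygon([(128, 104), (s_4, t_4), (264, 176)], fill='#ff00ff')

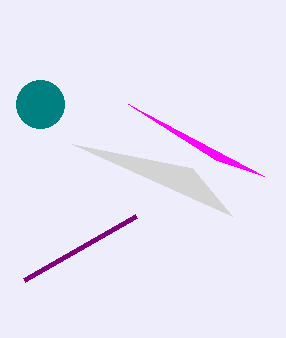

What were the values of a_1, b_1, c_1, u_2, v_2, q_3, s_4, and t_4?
a_1 = 40
b_1 = 104
c_1 = 24
u_2 = 72
v_2 = 144
q_3 = 280
s_4 = 216
t_4 = 160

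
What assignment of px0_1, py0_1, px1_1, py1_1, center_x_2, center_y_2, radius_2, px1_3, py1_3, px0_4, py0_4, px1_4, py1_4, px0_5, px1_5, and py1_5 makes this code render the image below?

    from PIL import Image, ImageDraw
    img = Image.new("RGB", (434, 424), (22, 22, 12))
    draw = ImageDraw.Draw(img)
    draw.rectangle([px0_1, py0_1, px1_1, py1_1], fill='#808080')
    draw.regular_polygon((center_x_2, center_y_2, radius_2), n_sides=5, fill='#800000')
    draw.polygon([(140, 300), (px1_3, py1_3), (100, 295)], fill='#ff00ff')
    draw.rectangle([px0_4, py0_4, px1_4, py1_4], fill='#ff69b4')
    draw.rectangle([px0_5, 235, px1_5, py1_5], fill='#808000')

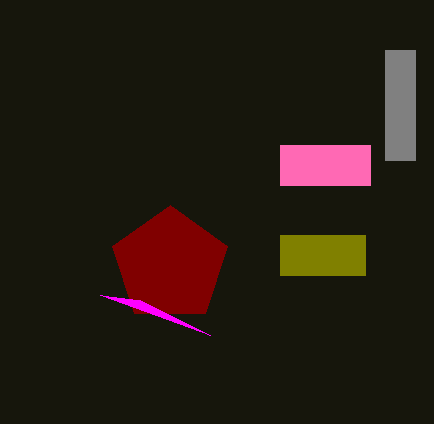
px0_1 = 385, py0_1 = 50, px1_1 = 415, py1_1 = 160, center_x_2 = 170, center_y_2 = 265, radius_2 = 60, px1_3 = 210, py1_3 = 335, px0_4 = 280, py0_4 = 145, px1_4 = 370, py1_4 = 185, px0_5 = 280, px1_5 = 365, py1_5 = 275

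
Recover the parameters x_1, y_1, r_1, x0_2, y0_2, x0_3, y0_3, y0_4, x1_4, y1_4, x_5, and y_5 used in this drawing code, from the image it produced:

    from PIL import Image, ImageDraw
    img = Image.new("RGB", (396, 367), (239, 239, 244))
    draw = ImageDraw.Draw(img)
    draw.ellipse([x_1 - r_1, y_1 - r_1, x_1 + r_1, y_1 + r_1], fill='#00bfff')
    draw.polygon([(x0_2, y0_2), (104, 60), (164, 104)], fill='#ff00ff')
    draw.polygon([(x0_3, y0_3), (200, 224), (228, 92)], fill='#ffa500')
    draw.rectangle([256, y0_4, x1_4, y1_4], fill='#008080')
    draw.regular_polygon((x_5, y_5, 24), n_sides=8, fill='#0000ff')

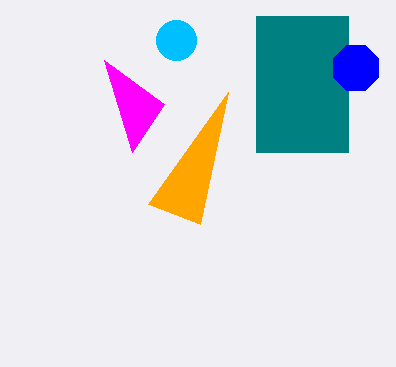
x_1 = 176, y_1 = 40, r_1 = 20, x0_2 = 132, y0_2 = 152, x0_3 = 148, y0_3 = 204, y0_4 = 16, x1_4 = 348, y1_4 = 152, x_5 = 356, y_5 = 68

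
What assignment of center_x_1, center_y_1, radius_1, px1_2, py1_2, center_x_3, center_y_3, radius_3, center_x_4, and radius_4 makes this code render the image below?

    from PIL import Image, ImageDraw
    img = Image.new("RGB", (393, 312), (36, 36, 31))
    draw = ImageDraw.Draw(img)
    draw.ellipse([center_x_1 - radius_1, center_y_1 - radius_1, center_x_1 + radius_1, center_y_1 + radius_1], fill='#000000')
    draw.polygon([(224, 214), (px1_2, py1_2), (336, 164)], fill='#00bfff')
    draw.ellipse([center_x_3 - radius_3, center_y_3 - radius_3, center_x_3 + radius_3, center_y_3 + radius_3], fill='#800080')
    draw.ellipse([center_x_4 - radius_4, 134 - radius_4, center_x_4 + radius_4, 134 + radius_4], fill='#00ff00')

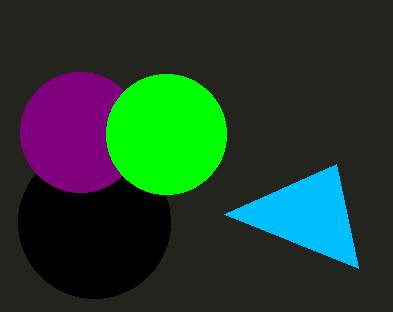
center_x_1 = 94; center_y_1 = 222; radius_1 = 76; px1_2 = 358; py1_2 = 268; center_x_3 = 80; center_y_3 = 132; radius_3 = 60; center_x_4 = 166; radius_4 = 60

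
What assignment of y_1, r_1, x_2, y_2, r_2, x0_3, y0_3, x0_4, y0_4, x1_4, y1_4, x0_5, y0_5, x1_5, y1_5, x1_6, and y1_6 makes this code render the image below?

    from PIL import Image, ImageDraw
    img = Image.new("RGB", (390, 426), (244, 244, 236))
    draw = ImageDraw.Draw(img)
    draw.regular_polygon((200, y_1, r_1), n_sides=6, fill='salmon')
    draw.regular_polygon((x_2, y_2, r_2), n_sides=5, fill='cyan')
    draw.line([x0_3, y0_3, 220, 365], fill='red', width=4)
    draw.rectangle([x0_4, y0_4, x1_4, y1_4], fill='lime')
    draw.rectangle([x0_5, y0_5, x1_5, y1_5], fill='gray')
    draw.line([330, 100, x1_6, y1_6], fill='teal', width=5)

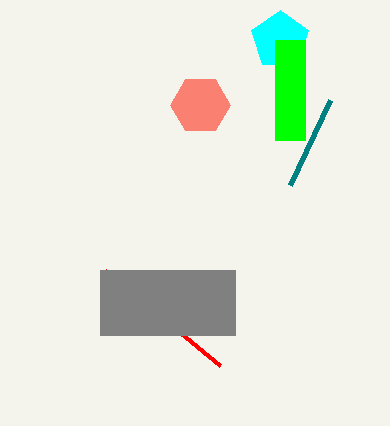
y_1 = 105; r_1 = 30; x_2 = 280; y_2 = 40; r_2 = 30; x0_3 = 105; y0_3 = 270; x0_4 = 275; y0_4 = 40; x1_4 = 305; y1_4 = 140; x0_5 = 100; y0_5 = 270; x1_5 = 235; y1_5 = 335; x1_6 = 290; y1_6 = 185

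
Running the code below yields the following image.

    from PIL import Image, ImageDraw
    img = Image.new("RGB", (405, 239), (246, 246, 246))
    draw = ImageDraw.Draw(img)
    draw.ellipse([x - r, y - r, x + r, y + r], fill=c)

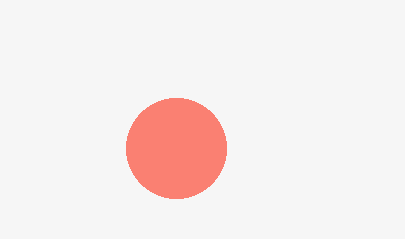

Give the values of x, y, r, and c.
x = 176; y = 148; r = 50; c = 'salmon'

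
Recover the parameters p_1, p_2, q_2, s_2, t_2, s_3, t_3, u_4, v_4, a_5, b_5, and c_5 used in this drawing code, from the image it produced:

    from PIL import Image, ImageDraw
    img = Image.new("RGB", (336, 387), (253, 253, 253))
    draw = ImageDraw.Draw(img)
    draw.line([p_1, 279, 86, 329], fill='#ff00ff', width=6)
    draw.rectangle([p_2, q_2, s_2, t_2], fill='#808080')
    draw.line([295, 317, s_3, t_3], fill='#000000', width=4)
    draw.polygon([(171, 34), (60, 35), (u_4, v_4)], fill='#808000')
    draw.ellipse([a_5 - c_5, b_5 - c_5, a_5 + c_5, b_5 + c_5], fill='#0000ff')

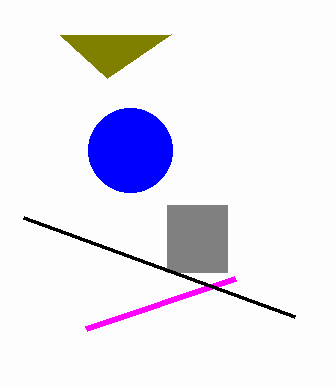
p_1 = 235; p_2 = 167; q_2 = 205; s_2 = 227; t_2 = 272; s_3 = 24; t_3 = 218; u_4 = 107; v_4 = 78; a_5 = 130; b_5 = 150; c_5 = 42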